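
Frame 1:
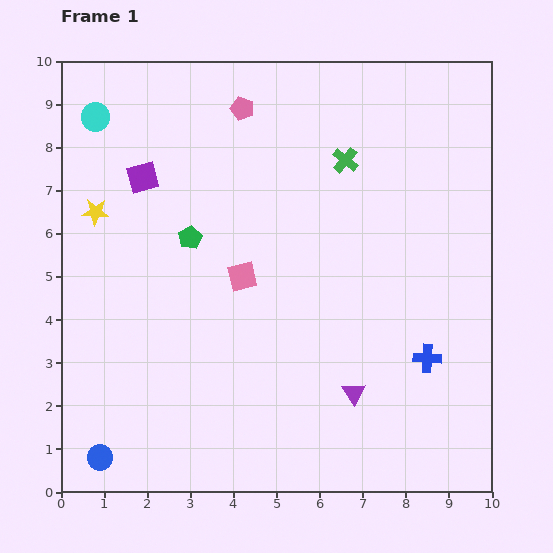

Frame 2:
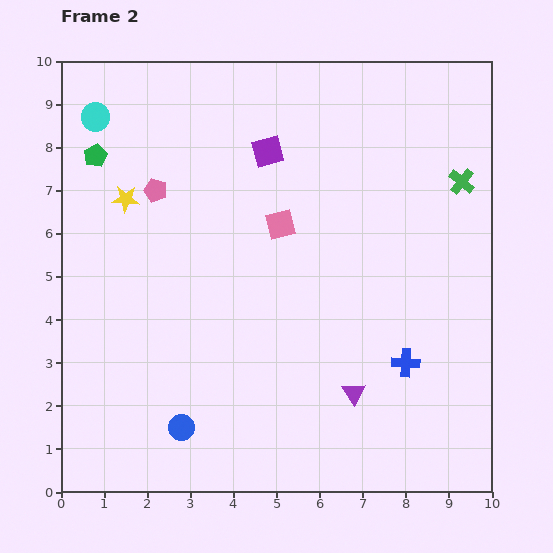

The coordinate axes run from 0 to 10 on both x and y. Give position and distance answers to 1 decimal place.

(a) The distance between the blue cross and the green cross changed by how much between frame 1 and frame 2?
-0.6

Distance in frame 1: 5.0. Distance in frame 2: 4.4.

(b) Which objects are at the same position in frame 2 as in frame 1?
the cyan circle, the purple triangle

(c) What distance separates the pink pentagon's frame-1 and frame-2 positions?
2.8

The pink pentagon moved from (4.2, 8.9) to (2.2, 7.0), a distance of √(2.0² + 1.9²) ≈ 2.8.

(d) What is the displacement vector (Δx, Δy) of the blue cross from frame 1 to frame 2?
(-0.5, -0.1)

The blue cross was at (8.5, 3.1) in frame 1 and (8.0, 3.0) in frame 2.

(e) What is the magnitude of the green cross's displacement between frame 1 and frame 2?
2.7

The green cross moved from (6.6, 7.7) to (9.3, 7.2), a distance of √(2.7² + 0.5²) ≈ 2.7.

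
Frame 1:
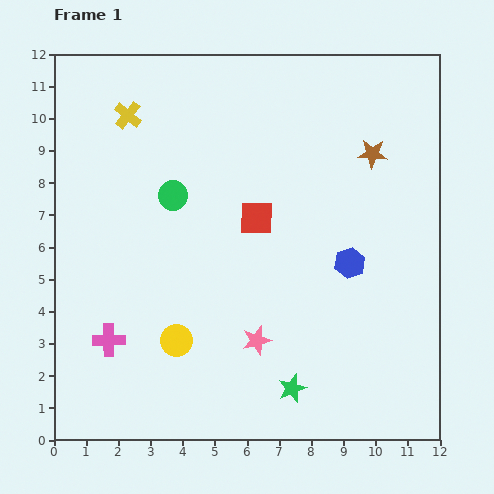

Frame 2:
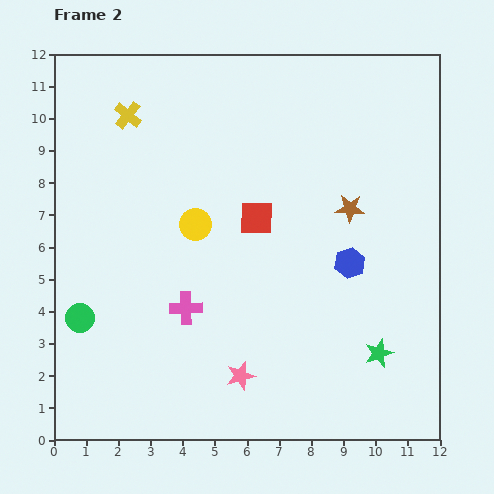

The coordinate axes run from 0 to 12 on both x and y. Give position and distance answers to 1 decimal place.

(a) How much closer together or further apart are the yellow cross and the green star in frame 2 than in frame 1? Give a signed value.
+0.9

Distance in frame 1: 9.9. Distance in frame 2: 10.8.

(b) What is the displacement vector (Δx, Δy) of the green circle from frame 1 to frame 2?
(-2.9, -3.8)

The green circle was at (3.7, 7.6) in frame 1 and (0.8, 3.8) in frame 2.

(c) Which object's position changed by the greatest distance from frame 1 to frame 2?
the green circle

(moved 4.8; next 3.6)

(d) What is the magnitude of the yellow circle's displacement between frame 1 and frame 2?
3.6

The yellow circle moved from (3.8, 3.1) to (4.4, 6.7), a distance of √(0.6² + 3.6²) ≈ 3.6.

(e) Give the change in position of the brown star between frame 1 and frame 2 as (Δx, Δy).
(-0.7, -1.7)

The brown star was at (9.9, 8.9) in frame 1 and (9.2, 7.2) in frame 2.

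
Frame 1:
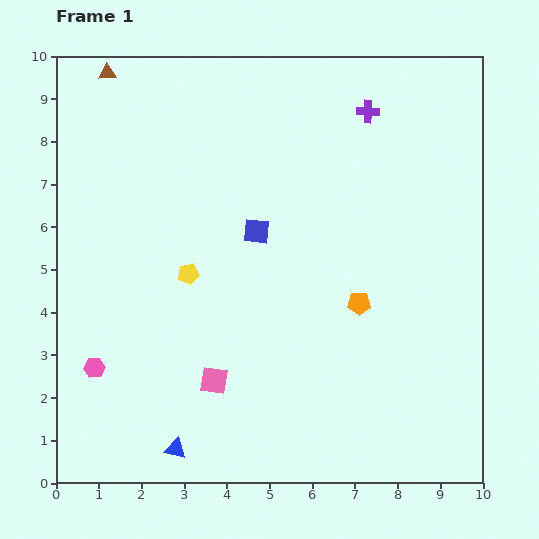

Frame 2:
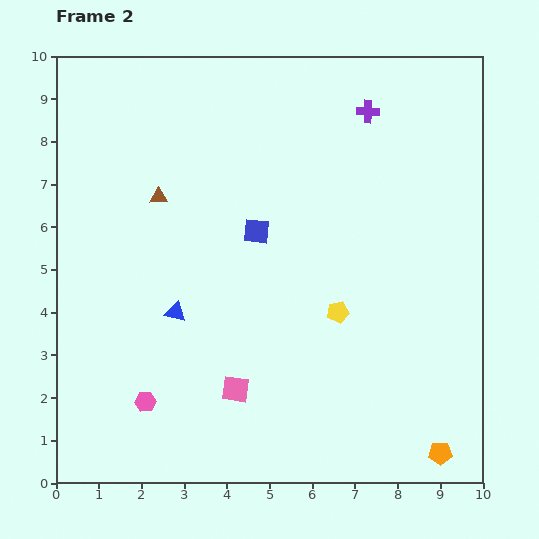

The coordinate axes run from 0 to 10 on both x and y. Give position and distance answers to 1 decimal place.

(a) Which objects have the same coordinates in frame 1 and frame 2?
the purple cross, the blue square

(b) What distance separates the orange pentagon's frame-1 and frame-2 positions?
4.0

The orange pentagon moved from (7.1, 4.2) to (9.0, 0.7), a distance of √(1.9² + 3.5²) ≈ 4.0.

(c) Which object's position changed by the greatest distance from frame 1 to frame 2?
the orange pentagon

(moved 4.0; next 3.6)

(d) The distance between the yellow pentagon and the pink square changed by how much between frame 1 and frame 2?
+0.4

Distance in frame 1: 2.6. Distance in frame 2: 3.0.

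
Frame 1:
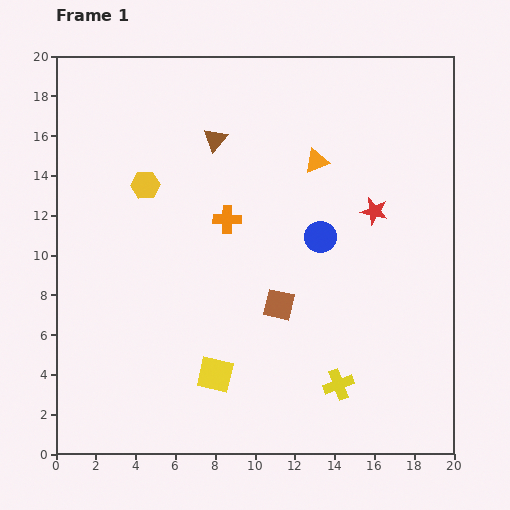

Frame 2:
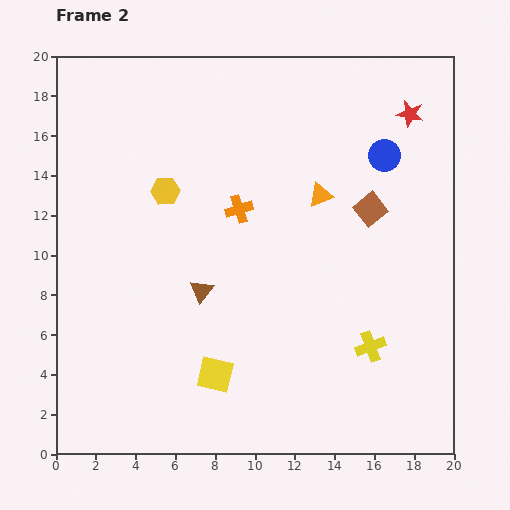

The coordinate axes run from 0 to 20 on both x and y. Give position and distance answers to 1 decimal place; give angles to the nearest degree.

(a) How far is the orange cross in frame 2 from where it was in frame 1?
0.8

The orange cross moved from (8.6, 11.8) to (9.2, 12.3), a distance of √(0.6² + 0.5²) ≈ 0.8.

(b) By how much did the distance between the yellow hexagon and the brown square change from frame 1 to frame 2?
+1.3

Distance in frame 1: 9.0. Distance in frame 2: 10.3.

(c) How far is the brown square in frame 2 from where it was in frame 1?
6.6

The brown square moved from (11.2, 7.5) to (15.8, 12.3), a distance of √(4.6² + 4.8²) ≈ 6.6.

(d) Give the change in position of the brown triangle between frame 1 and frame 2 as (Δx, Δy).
(-0.7, -7.6)

The brown triangle was at (8.0, 15.8) in frame 1 and (7.3, 8.2) in frame 2.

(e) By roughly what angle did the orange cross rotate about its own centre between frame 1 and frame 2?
18° counter-clockwise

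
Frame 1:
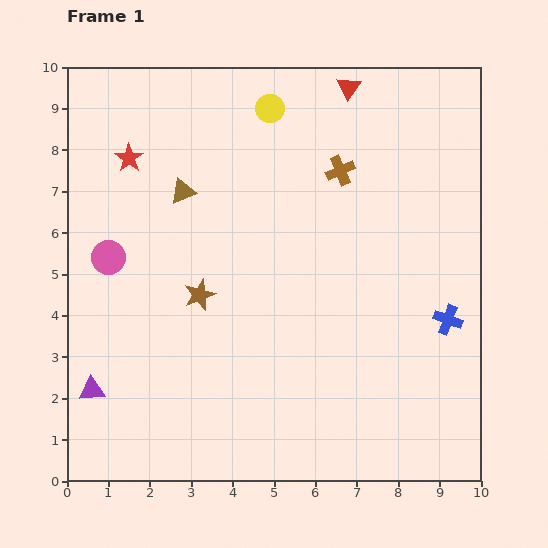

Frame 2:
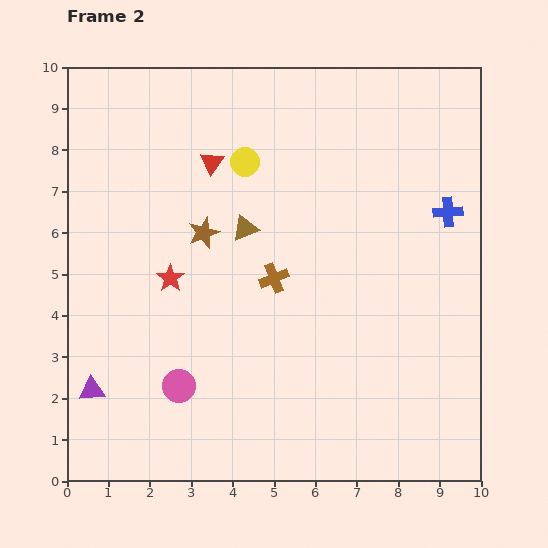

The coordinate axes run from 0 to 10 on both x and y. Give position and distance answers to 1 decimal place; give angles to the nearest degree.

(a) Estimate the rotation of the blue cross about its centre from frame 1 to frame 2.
24° counter-clockwise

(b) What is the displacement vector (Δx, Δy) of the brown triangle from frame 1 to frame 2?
(1.5, -0.9)

The brown triangle was at (2.8, 7.0) in frame 1 and (4.3, 6.1) in frame 2.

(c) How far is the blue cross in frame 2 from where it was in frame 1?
2.6

The blue cross moved from (9.2, 3.9) to (9.2, 6.5), a distance of √(0.0² + 2.6²) ≈ 2.6.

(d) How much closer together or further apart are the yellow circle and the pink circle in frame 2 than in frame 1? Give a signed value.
+0.3

Distance in frame 1: 5.3. Distance in frame 2: 5.6.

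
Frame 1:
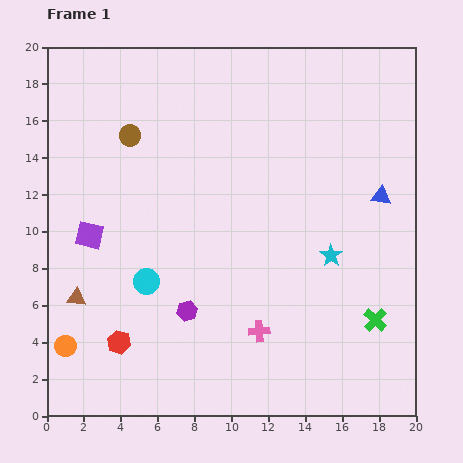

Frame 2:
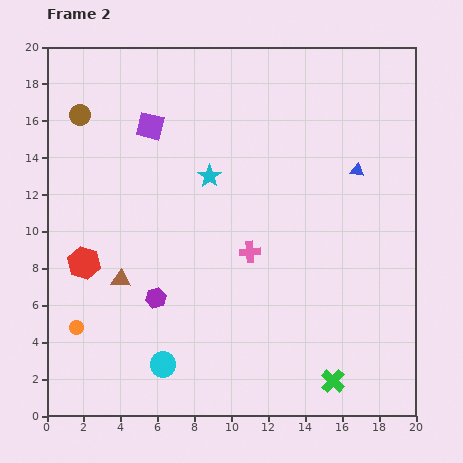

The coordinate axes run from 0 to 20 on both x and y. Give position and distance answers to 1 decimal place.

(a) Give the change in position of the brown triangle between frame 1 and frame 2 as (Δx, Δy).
(2.4, 1.0)

The brown triangle was at (1.6, 6.4) in frame 1 and (4.0, 7.4) in frame 2.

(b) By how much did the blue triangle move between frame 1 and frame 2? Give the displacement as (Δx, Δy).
(-1.3, 1.4)

The blue triangle was at (18.1, 11.9) in frame 1 and (16.8, 13.3) in frame 2.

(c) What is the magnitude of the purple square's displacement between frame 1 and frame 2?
6.8

The purple square moved from (2.3, 9.8) to (5.6, 15.7), a distance of √(3.3² + 5.9²) ≈ 6.8.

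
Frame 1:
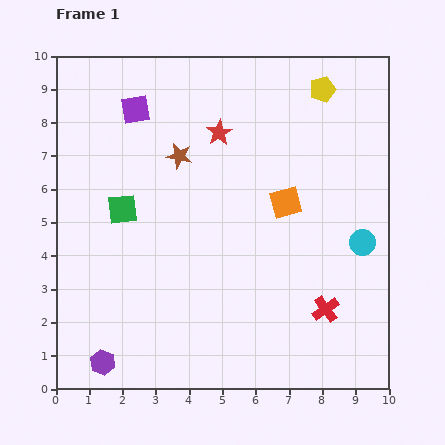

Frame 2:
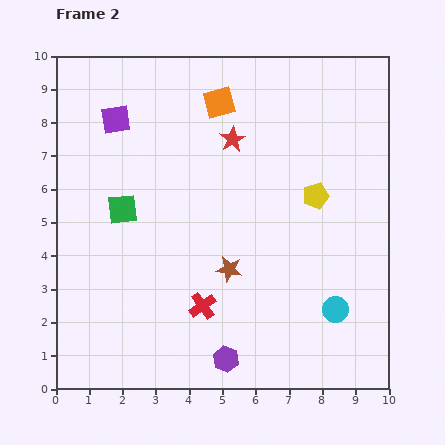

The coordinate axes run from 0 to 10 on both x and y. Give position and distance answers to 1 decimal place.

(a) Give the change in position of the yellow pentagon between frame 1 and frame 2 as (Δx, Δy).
(-0.2, -3.2)

The yellow pentagon was at (8.0, 9.0) in frame 1 and (7.8, 5.8) in frame 2.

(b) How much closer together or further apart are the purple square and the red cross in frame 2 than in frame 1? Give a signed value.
-2.1

Distance in frame 1: 8.3. Distance in frame 2: 6.2.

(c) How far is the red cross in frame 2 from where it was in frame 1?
3.7

The red cross moved from (8.1, 2.4) to (4.4, 2.5), a distance of √(3.7² + 0.1²) ≈ 3.7.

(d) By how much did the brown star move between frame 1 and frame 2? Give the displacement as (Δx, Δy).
(1.5, -3.4)

The brown star was at (3.7, 7.0) in frame 1 and (5.2, 3.6) in frame 2.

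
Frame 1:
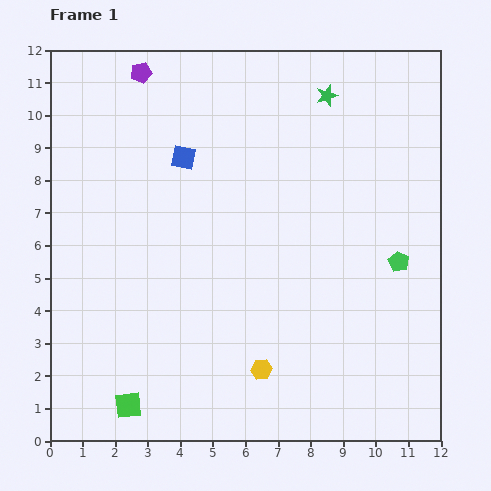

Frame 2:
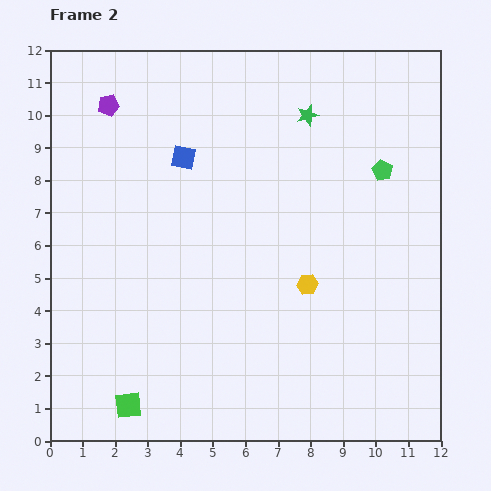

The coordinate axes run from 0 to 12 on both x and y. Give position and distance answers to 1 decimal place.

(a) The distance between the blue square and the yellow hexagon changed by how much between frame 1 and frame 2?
-1.5

Distance in frame 1: 6.9. Distance in frame 2: 5.4.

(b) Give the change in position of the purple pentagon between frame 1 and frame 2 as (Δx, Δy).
(-1.0, -1.0)

The purple pentagon was at (2.8, 11.3) in frame 1 and (1.8, 10.3) in frame 2.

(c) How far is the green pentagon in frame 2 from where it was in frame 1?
2.8

The green pentagon moved from (10.7, 5.5) to (10.2, 8.3), a distance of √(0.5² + 2.8²) ≈ 2.8.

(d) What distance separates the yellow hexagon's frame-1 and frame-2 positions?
3.0

The yellow hexagon moved from (6.5, 2.2) to (7.9, 4.8), a distance of √(1.4² + 2.6²) ≈ 3.0.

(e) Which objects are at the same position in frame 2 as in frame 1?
the blue square, the green square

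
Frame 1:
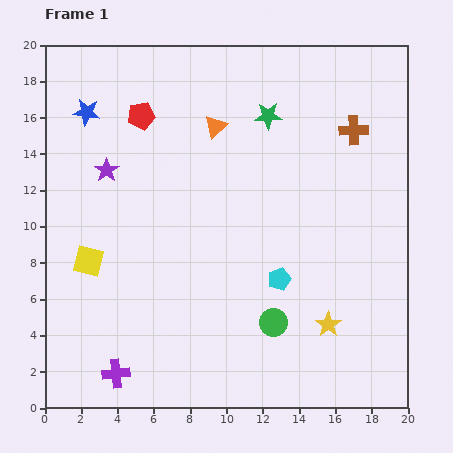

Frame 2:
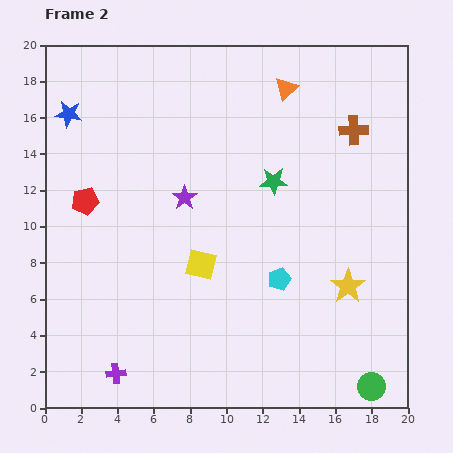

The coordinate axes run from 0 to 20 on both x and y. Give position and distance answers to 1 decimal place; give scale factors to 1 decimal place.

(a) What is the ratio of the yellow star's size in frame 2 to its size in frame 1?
1.4×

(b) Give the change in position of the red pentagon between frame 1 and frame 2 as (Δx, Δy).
(-3.1, -4.7)

The red pentagon was at (5.3, 16.1) in frame 1 and (2.2, 11.4) in frame 2.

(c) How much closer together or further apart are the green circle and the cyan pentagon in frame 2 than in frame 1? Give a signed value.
+5.4

Distance in frame 1: 2.4. Distance in frame 2: 7.8.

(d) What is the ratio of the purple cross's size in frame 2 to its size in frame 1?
0.7×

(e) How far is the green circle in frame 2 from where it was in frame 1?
6.4

The green circle moved from (12.6, 4.7) to (18.0, 1.2), a distance of √(5.4² + 3.5²) ≈ 6.4.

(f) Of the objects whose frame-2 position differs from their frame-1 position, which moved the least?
the blue star

(moved 1.0)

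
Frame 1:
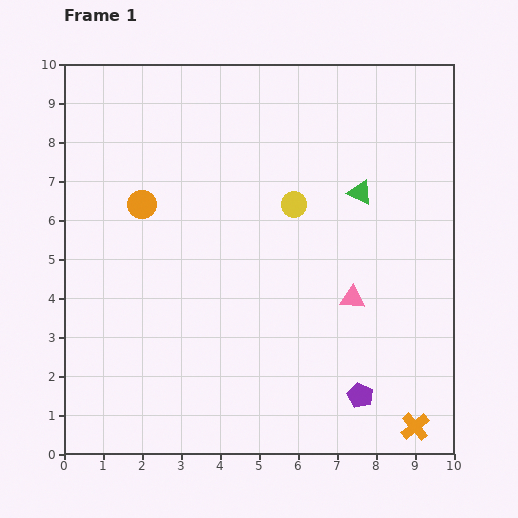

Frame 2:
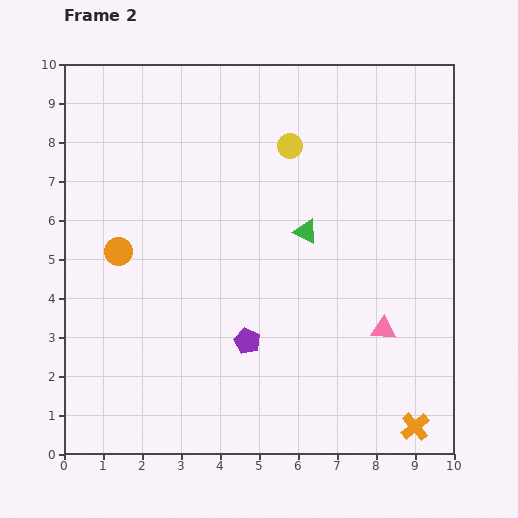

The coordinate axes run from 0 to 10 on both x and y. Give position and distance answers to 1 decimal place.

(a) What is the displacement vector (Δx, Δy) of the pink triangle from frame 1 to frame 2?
(0.8, -0.8)

The pink triangle was at (7.4, 4.0) in frame 1 and (8.2, 3.2) in frame 2.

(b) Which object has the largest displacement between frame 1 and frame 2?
the purple pentagon

(moved 3.2; next 1.7)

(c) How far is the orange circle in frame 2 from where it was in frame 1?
1.3

The orange circle moved from (2.0, 6.4) to (1.4, 5.2), a distance of √(0.6² + 1.2²) ≈ 1.3.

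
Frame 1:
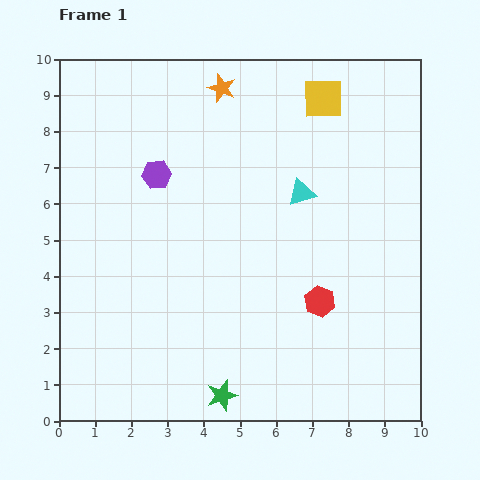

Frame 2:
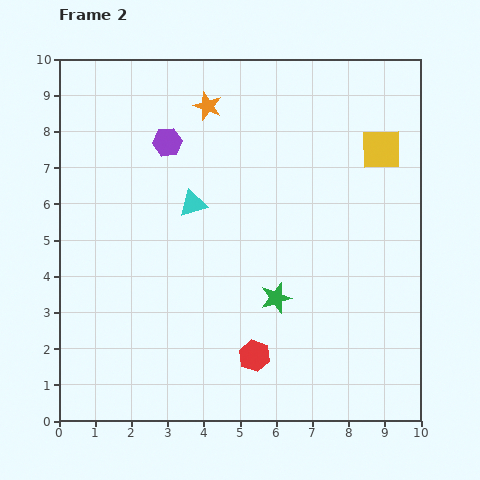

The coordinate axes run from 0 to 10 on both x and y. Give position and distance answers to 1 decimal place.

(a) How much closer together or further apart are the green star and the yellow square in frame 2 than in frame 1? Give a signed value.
-3.7

Distance in frame 1: 8.7. Distance in frame 2: 5.0.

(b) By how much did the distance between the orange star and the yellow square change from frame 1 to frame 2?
+2.1

Distance in frame 1: 2.8. Distance in frame 2: 4.9.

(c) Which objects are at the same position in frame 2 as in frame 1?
none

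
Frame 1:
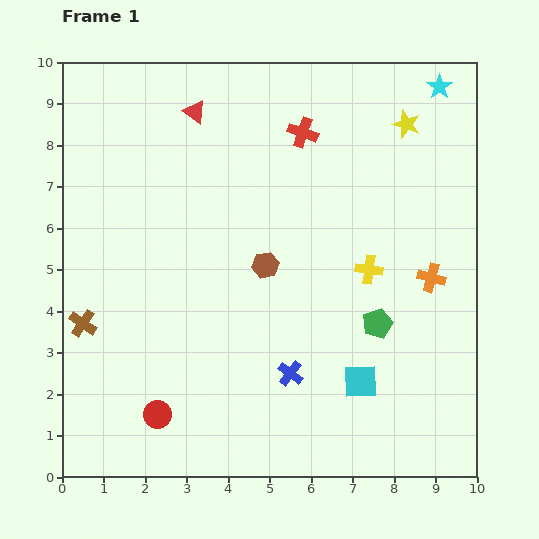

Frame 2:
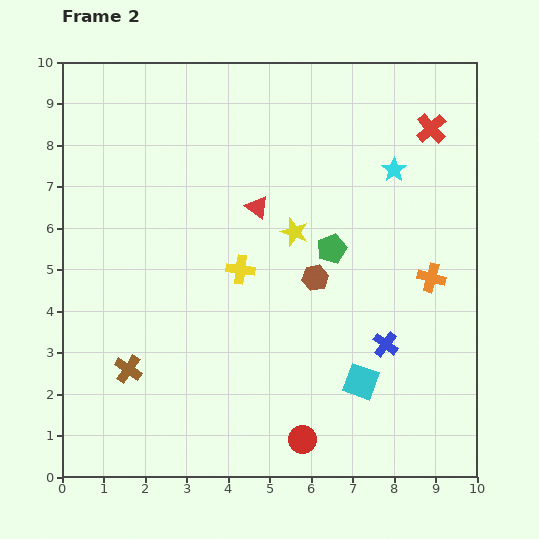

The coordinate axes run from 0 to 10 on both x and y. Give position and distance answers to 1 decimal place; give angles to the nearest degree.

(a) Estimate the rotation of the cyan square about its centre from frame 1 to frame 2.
22° clockwise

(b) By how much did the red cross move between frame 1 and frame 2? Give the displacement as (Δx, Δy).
(3.1, 0.1)

The red cross was at (5.8, 8.3) in frame 1 and (8.9, 8.4) in frame 2.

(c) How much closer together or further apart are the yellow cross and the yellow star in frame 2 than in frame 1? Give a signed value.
-2.0

Distance in frame 1: 3.6. Distance in frame 2: 1.6.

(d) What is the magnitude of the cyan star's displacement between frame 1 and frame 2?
2.3

The cyan star moved from (9.1, 9.4) to (8.0, 7.4), a distance of √(1.1² + 2.0²) ≈ 2.3.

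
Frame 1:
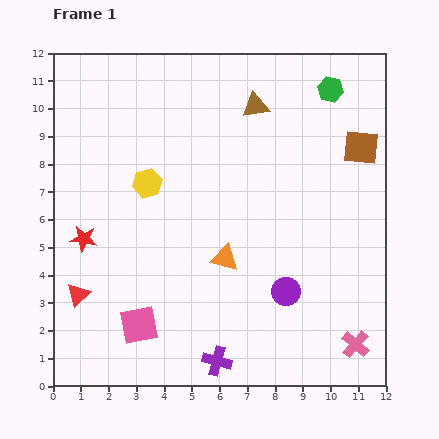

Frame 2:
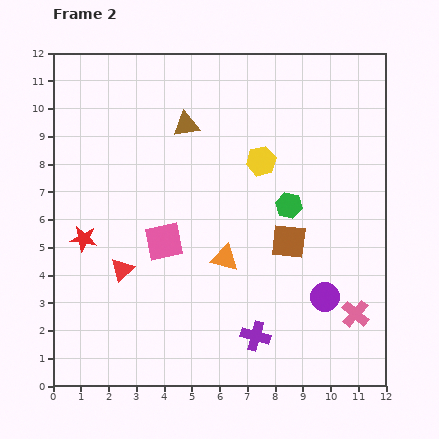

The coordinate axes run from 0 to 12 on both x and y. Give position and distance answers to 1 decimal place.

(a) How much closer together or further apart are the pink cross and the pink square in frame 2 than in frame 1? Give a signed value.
-0.4

Distance in frame 1: 7.8. Distance in frame 2: 7.4.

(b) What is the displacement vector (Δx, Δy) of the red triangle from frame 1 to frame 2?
(1.6, 0.9)

The red triangle was at (0.9, 3.3) in frame 1 and (2.5, 4.2) in frame 2.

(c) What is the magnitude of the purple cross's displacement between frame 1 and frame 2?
1.7

The purple cross moved from (5.9, 0.9) to (7.3, 1.8), a distance of √(1.4² + 0.9²) ≈ 1.7.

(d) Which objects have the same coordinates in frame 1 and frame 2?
the red star, the orange triangle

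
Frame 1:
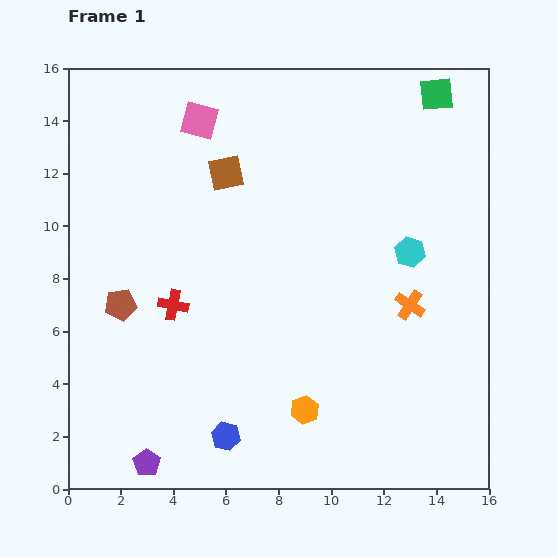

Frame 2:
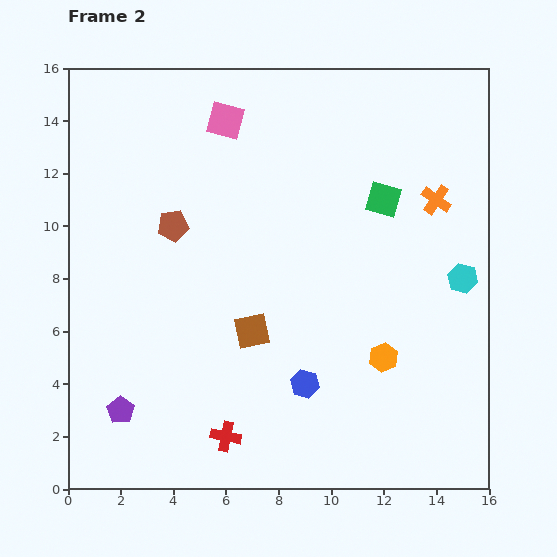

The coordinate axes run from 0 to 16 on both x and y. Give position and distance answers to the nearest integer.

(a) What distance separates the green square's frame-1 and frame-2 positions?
4

The green square moved from (14, 15) to (12, 11), a distance of √(2² + 4²) ≈ 4.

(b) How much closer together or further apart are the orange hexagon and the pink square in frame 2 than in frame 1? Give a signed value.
-1

Distance in frame 1: 12. Distance in frame 2: 11.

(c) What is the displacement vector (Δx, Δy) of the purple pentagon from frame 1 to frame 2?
(-1, 2)

The purple pentagon was at (3, 1) in frame 1 and (2, 3) in frame 2.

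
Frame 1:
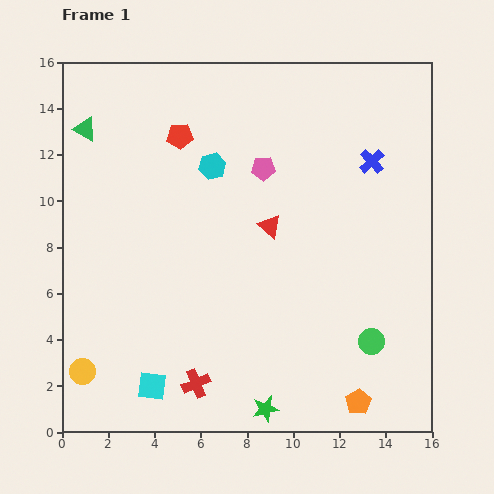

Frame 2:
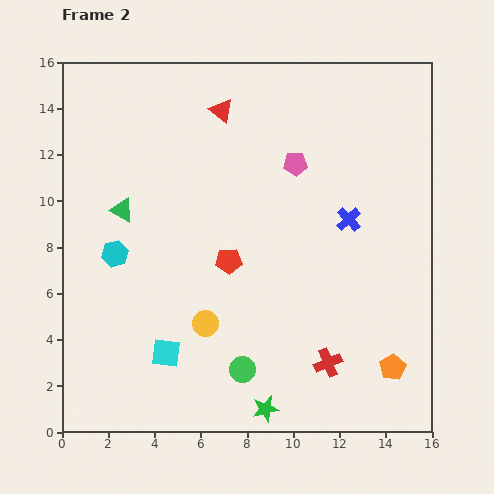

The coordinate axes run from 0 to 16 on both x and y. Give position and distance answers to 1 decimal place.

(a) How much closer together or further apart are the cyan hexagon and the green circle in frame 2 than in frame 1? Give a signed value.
-2.9

Distance in frame 1: 10.3. Distance in frame 2: 7.4.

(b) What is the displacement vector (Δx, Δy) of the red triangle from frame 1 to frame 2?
(-2.1, 5.0)

The red triangle was at (9.0, 8.9) in frame 1 and (6.9, 13.9) in frame 2.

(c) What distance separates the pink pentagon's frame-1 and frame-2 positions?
1.4

The pink pentagon moved from (8.7, 11.4) to (10.1, 11.6), a distance of √(1.4² + 0.2²) ≈ 1.4.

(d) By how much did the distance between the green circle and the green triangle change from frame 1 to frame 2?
-6.8

Distance in frame 1: 15.4. Distance in frame 2: 8.6.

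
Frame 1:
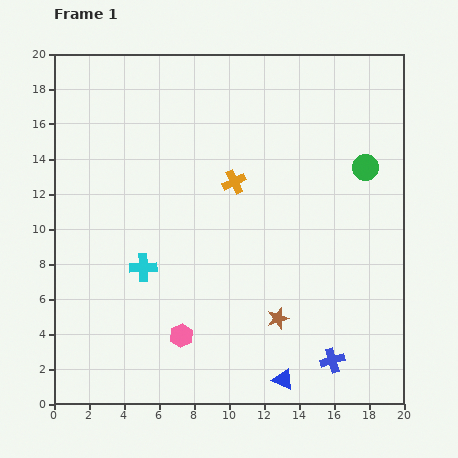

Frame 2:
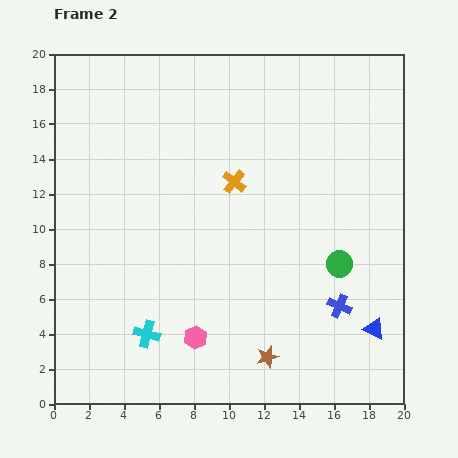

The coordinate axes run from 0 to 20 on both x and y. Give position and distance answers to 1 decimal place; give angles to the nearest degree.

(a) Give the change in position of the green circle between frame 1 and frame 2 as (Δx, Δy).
(-1.5, -5.5)

The green circle was at (17.8, 13.5) in frame 1 and (16.3, 8.0) in frame 2.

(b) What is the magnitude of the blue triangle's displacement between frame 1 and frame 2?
6.0

The blue triangle moved from (13.1, 1.4) to (18.3, 4.3), a distance of √(5.2² + 2.9²) ≈ 6.0.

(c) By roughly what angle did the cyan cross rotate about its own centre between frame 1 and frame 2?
16° clockwise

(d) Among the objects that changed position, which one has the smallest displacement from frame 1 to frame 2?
the pink hexagon

(moved 0.8)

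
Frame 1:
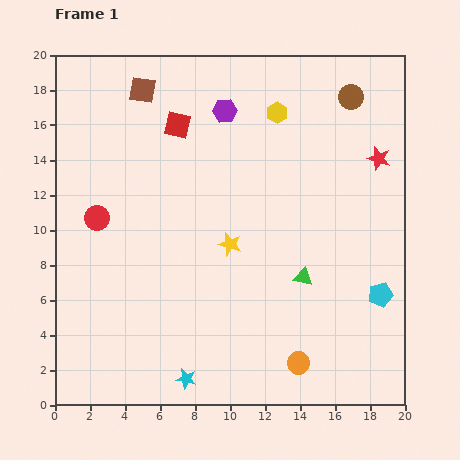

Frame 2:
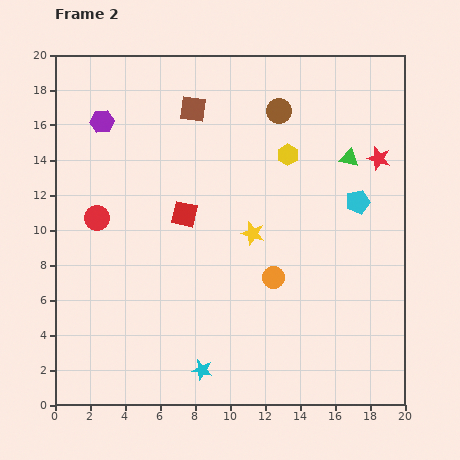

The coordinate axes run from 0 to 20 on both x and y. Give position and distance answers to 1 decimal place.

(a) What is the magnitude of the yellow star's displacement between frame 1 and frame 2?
1.4

The yellow star moved from (10.0, 9.2) to (11.3, 9.8), a distance of √(1.3² + 0.6²) ≈ 1.4.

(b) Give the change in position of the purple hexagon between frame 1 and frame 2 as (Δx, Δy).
(-7.0, -0.6)

The purple hexagon was at (9.7, 16.8) in frame 1 and (2.7, 16.2) in frame 2.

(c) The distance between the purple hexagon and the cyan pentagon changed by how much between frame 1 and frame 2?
+1.5

Distance in frame 1: 13.8. Distance in frame 2: 15.3.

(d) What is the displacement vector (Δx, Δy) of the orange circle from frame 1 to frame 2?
(-1.4, 4.9)

The orange circle was at (13.9, 2.4) in frame 1 and (12.5, 7.3) in frame 2.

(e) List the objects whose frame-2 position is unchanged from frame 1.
the red circle, the red star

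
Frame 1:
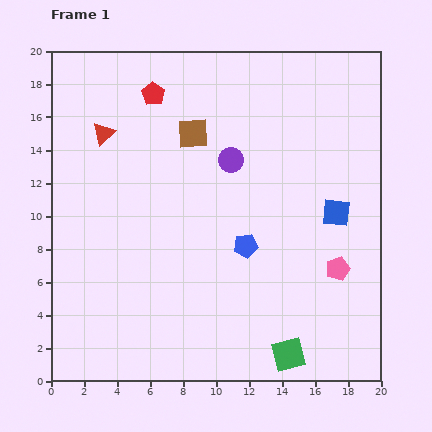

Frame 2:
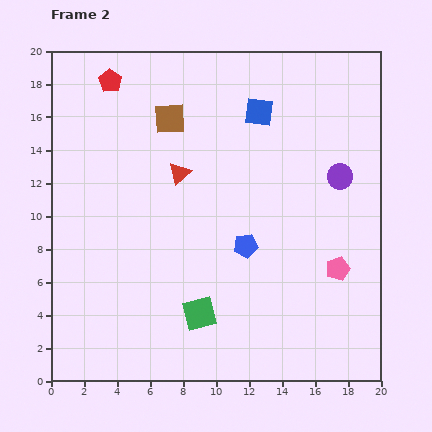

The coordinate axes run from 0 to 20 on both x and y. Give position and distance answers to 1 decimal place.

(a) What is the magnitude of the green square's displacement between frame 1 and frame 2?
6.0

The green square moved from (14.4, 1.6) to (9.0, 4.1), a distance of √(5.4² + 2.5²) ≈ 6.0.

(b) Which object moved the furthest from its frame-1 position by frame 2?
the blue square

(moved 7.7; next 6.7)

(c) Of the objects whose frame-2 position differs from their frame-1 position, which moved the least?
the brown square

(moved 1.7)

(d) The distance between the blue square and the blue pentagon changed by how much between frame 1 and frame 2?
+2.2

Distance in frame 1: 5.9. Distance in frame 2: 8.1.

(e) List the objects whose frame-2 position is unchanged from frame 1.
the blue pentagon, the pink pentagon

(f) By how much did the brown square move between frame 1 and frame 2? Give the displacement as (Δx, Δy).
(-1.4, 0.9)

The brown square was at (8.6, 15.0) in frame 1 and (7.2, 15.9) in frame 2.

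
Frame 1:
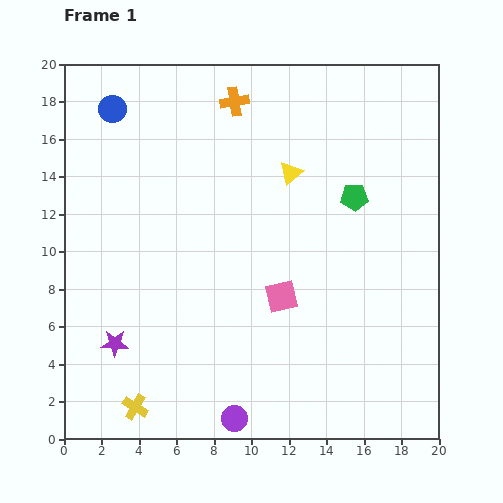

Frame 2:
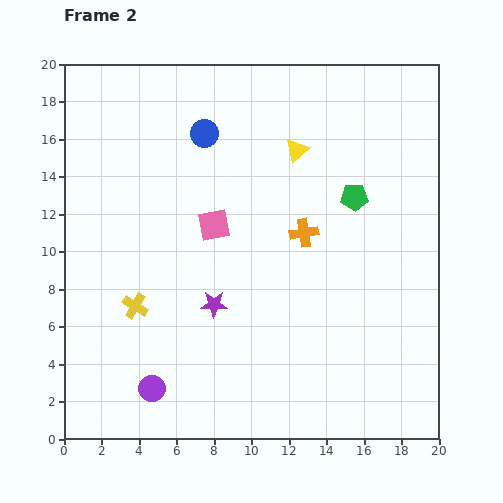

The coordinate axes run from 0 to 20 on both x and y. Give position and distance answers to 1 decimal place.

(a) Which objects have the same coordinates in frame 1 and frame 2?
the green pentagon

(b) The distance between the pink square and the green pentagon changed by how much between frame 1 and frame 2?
+1.0

Distance in frame 1: 6.6. Distance in frame 2: 7.6.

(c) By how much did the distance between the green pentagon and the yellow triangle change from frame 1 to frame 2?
+0.4

Distance in frame 1: 3.6. Distance in frame 2: 4.0.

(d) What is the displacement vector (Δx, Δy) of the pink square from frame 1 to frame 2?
(-3.6, 3.8)

The pink square was at (11.6, 7.6) in frame 1 and (8.0, 11.4) in frame 2.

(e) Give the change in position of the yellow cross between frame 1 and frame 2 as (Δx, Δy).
(0.0, 5.4)

The yellow cross was at (3.8, 1.7) in frame 1 and (3.8, 7.1) in frame 2.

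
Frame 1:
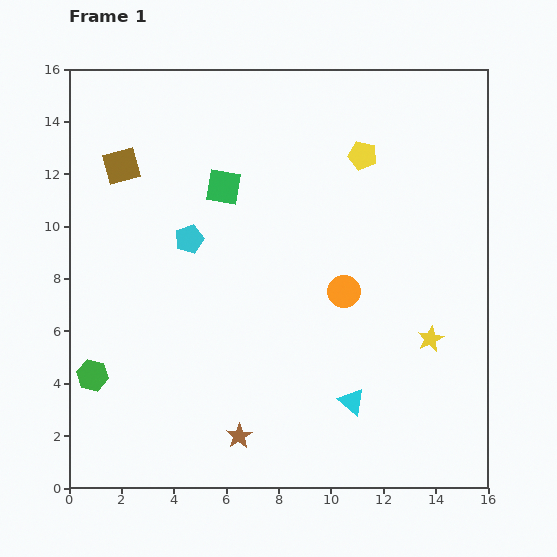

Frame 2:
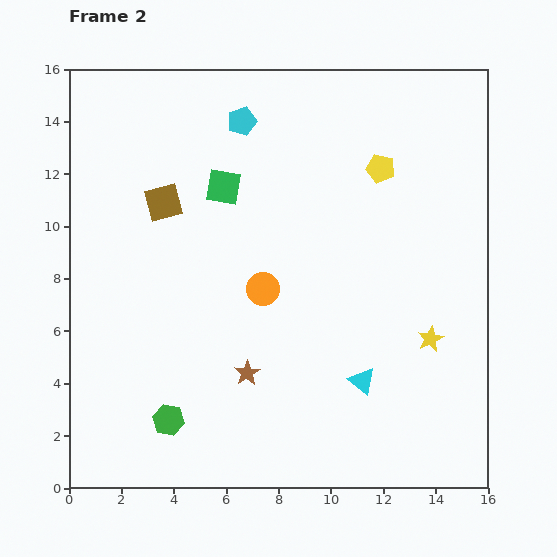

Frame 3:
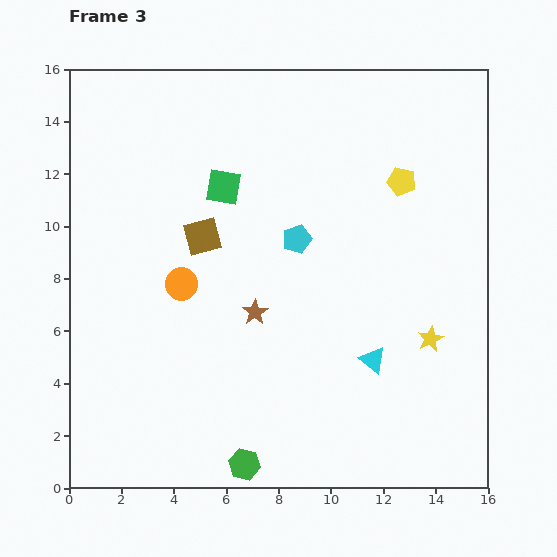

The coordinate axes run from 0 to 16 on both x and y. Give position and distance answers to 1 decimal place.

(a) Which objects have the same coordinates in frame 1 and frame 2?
the green square, the yellow star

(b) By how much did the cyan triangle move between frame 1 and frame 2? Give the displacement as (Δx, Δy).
(0.4, 0.8)

The cyan triangle was at (10.8, 3.3) in frame 1 and (11.2, 4.1) in frame 2.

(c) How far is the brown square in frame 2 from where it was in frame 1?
2.1

The brown square moved from (2.0, 12.3) to (3.6, 10.9), a distance of √(1.6² + 1.4²) ≈ 2.1.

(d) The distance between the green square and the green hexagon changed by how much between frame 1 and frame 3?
+1.8

Distance in frame 1: 8.8. Distance in frame 3: 10.6.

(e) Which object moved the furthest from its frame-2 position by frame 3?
the cyan pentagon

(moved 5.0; next 3.4)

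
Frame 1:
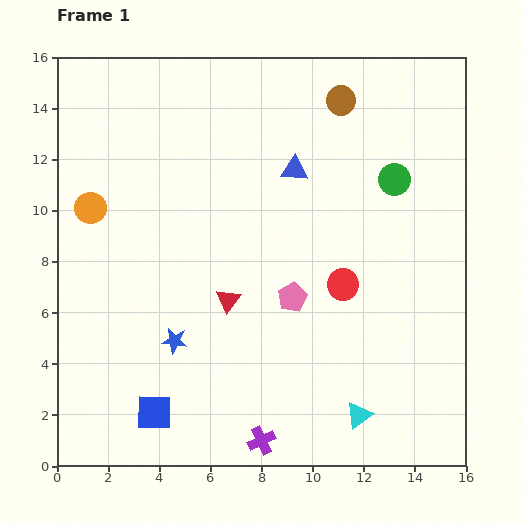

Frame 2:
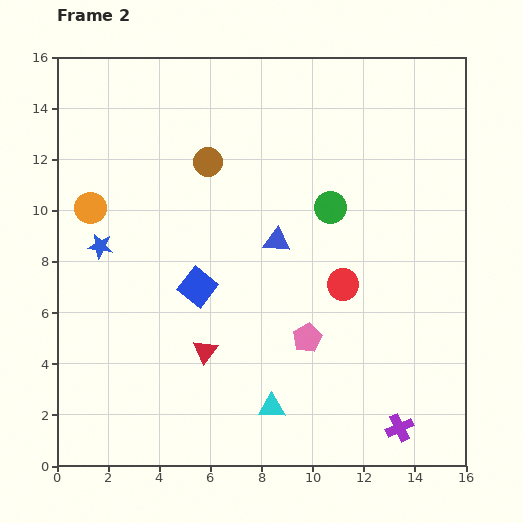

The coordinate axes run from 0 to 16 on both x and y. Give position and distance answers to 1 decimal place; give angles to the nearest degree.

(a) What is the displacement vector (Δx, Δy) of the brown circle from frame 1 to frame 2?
(-5.2, -2.4)

The brown circle was at (11.1, 14.3) in frame 1 and (5.9, 11.9) in frame 2.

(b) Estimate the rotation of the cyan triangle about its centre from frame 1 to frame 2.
38° clockwise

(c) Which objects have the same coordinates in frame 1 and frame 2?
the red circle, the orange circle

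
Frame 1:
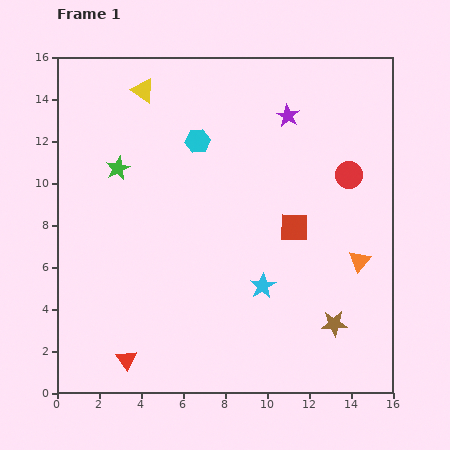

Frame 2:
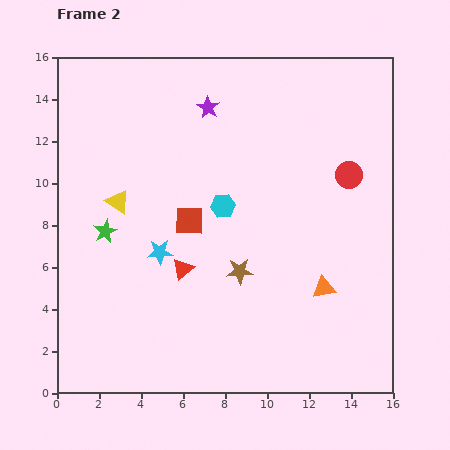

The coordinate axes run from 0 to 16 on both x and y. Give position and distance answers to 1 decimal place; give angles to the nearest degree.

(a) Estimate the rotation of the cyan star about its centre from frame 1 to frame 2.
28° clockwise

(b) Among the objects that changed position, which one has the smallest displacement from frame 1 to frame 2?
the orange triangle

(moved 2.1)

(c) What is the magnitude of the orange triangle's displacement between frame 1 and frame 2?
2.1

The orange triangle moved from (14.4, 6.3) to (12.7, 5.0), a distance of √(1.7² + 1.3²) ≈ 2.1.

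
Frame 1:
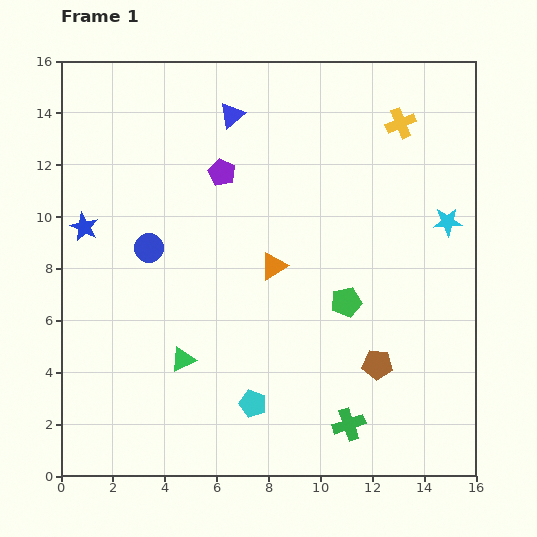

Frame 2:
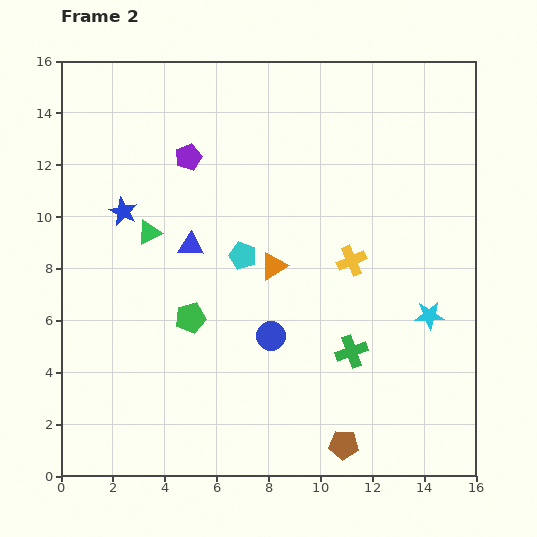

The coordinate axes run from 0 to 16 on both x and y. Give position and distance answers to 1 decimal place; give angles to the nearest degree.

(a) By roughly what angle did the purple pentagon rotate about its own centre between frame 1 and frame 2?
25° clockwise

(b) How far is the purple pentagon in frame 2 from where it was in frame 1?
1.4

The purple pentagon moved from (6.2, 11.7) to (4.9, 12.3), a distance of √(1.3² + 0.6²) ≈ 1.4.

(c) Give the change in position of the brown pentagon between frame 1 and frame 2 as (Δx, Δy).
(-1.3, -3.1)

The brown pentagon was at (12.2, 4.3) in frame 1 and (10.9, 1.2) in frame 2.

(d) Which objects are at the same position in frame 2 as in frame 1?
the orange triangle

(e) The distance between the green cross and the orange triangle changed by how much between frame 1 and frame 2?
-2.3

Distance in frame 1: 6.8. Distance in frame 2: 4.5.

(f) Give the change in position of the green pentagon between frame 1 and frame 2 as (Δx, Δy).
(-6.0, -0.6)

The green pentagon was at (11.0, 6.7) in frame 1 and (5.0, 6.1) in frame 2.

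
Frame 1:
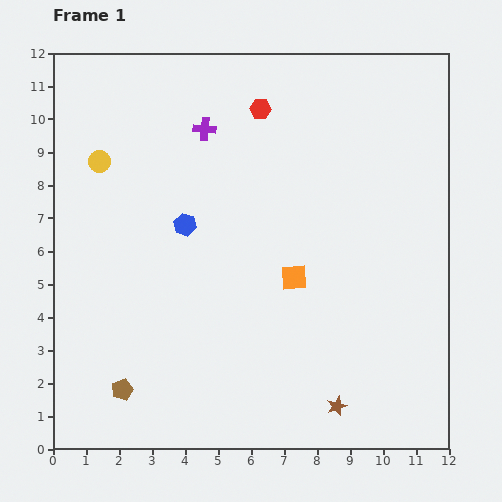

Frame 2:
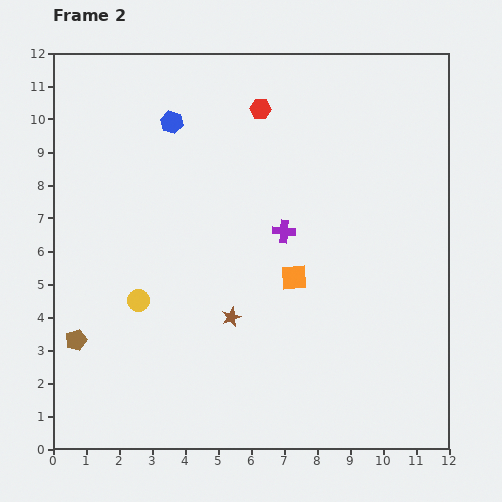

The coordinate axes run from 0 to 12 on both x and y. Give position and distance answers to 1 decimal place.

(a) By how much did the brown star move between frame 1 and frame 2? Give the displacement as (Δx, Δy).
(-3.2, 2.7)

The brown star was at (8.6, 1.3) in frame 1 and (5.4, 4.0) in frame 2.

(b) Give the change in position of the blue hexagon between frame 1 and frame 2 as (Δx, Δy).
(-0.4, 3.1)

The blue hexagon was at (4.0, 6.8) in frame 1 and (3.6, 9.9) in frame 2.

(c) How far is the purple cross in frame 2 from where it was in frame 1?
3.9

The purple cross moved from (4.6, 9.7) to (7.0, 6.6), a distance of √(2.4² + 3.1²) ≈ 3.9.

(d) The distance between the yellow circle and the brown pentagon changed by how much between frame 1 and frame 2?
-4.7

Distance in frame 1: 6.9. Distance in frame 2: 2.2.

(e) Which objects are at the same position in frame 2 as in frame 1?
the orange square, the red hexagon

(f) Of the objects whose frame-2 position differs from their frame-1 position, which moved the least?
the brown pentagon

(moved 2.1)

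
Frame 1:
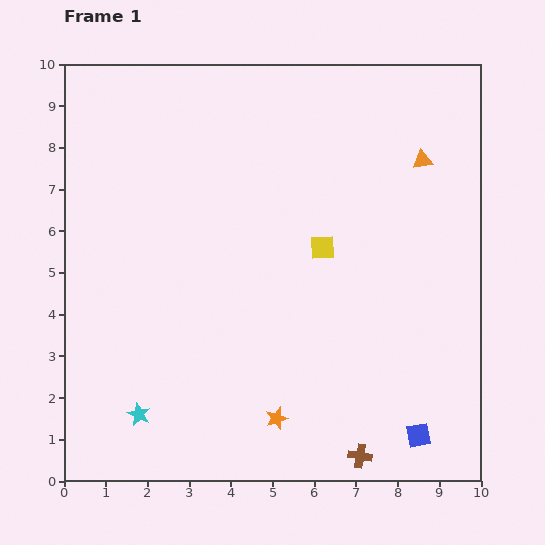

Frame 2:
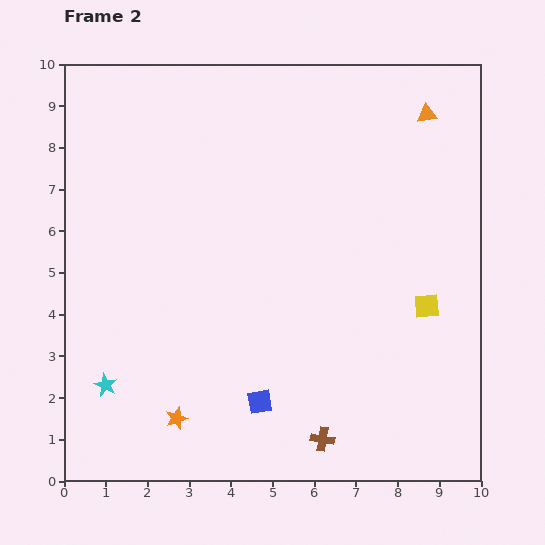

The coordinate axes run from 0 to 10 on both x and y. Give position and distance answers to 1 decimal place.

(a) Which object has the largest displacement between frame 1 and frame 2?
the blue square

(moved 3.9; next 2.9)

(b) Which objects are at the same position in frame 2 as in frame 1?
none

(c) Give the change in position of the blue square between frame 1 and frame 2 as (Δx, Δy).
(-3.8, 0.8)

The blue square was at (8.5, 1.1) in frame 1 and (4.7, 1.9) in frame 2.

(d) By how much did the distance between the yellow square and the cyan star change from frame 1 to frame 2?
+2.0

Distance in frame 1: 5.9. Distance in frame 2: 7.9.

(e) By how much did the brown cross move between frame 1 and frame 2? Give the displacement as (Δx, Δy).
(-0.9, 0.4)

The brown cross was at (7.1, 0.6) in frame 1 and (6.2, 1.0) in frame 2.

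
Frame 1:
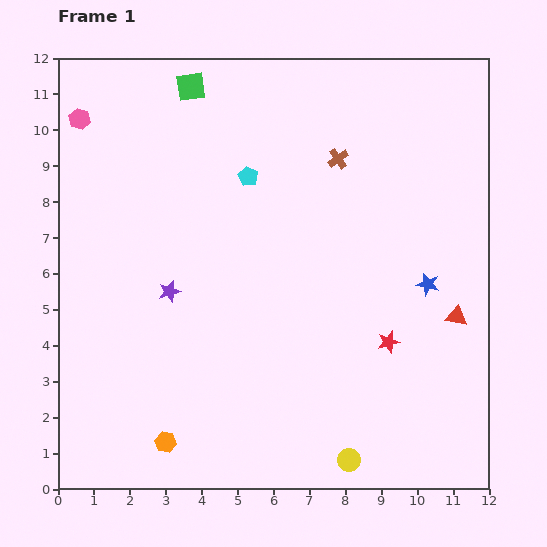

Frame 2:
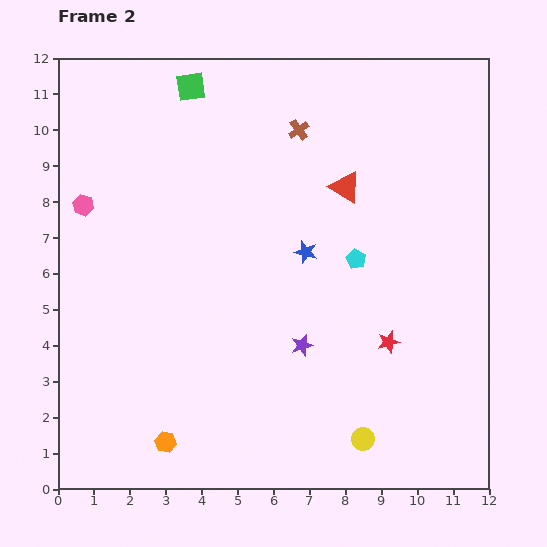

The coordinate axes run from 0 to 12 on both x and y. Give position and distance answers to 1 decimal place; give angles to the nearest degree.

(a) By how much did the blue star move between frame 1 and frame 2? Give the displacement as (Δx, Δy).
(-3.4, 0.9)

The blue star was at (10.3, 5.7) in frame 1 and (6.9, 6.6) in frame 2.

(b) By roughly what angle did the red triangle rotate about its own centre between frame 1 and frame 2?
22° clockwise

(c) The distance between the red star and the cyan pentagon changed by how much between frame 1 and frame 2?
-3.5

Distance in frame 1: 6.0. Distance in frame 2: 2.5.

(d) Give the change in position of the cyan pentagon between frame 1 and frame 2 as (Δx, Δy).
(3.0, -2.3)

The cyan pentagon was at (5.3, 8.7) in frame 1 and (8.3, 6.4) in frame 2.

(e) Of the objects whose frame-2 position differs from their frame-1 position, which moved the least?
the yellow circle

(moved 0.7)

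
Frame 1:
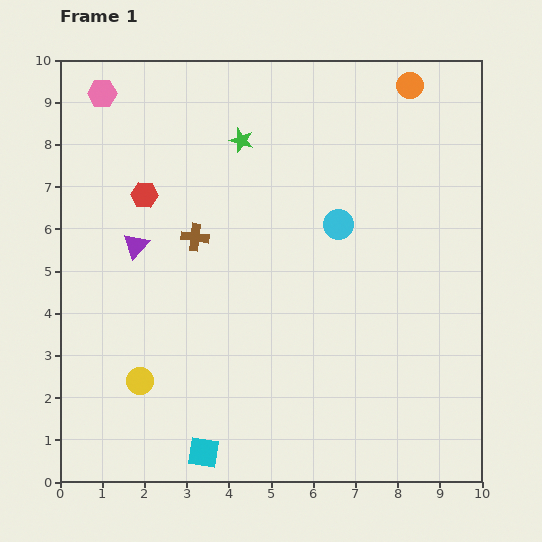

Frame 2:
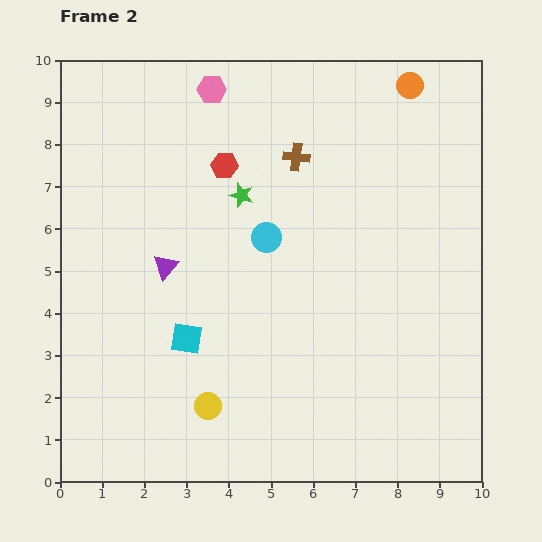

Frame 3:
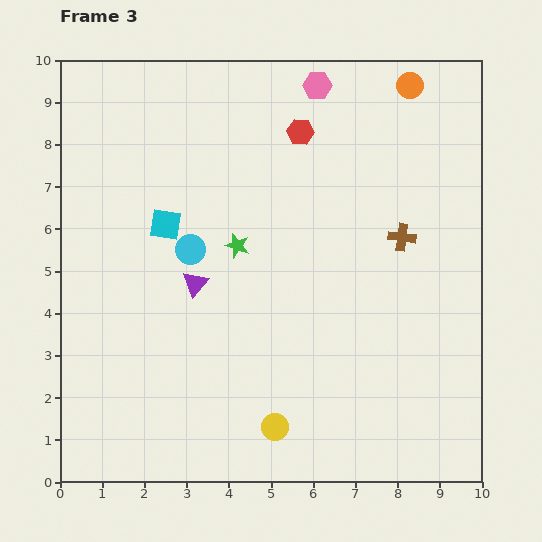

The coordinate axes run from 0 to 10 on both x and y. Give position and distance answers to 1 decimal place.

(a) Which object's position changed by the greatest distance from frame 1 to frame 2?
the brown cross

(moved 3.1; next 2.7)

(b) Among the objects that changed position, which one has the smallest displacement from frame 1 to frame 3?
the purple triangle

(moved 1.7)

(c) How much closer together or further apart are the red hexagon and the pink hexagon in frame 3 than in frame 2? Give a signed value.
-0.6

Distance in frame 2: 1.8. Distance in frame 3: 1.2.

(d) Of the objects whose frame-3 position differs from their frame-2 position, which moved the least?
the purple triangle

(moved 0.8)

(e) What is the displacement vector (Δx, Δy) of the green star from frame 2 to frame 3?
(-0.1, -1.2)

The green star was at (4.3, 6.8) in frame 2 and (4.2, 5.6) in frame 3.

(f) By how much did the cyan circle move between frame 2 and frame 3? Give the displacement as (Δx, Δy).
(-1.8, -0.3)

The cyan circle was at (4.9, 5.8) in frame 2 and (3.1, 5.5) in frame 3.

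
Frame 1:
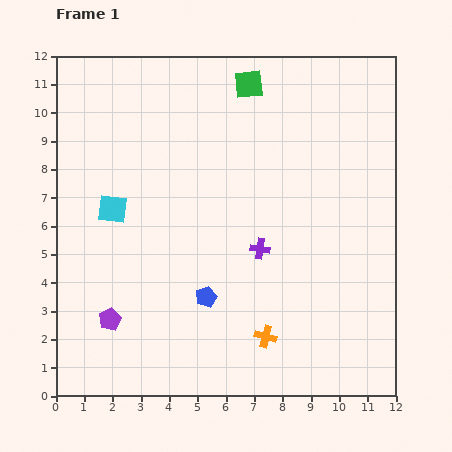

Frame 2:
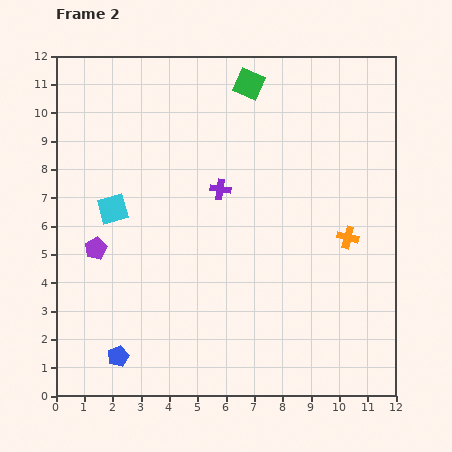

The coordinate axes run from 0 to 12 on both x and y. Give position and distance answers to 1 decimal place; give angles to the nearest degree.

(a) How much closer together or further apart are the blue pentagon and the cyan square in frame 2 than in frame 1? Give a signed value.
+0.7

Distance in frame 1: 4.5. Distance in frame 2: 5.2.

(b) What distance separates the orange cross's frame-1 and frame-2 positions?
4.5

The orange cross moved from (7.4, 2.1) to (10.3, 5.6), a distance of √(2.9² + 3.5²) ≈ 4.5.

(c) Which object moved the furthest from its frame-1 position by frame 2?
the orange cross

(moved 4.5; next 3.7)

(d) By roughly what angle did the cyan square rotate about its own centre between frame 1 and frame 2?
23° counter-clockwise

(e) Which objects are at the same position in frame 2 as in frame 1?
the cyan square, the green square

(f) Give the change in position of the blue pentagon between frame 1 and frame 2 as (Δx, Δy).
(-3.1, -2.1)

The blue pentagon was at (5.3, 3.5) in frame 1 and (2.2, 1.4) in frame 2.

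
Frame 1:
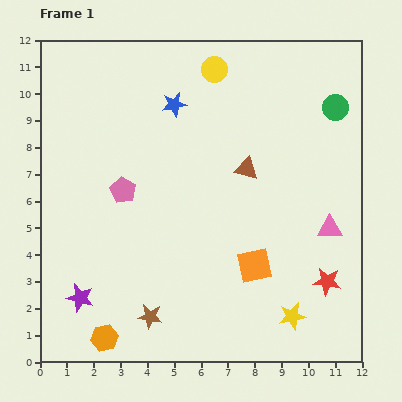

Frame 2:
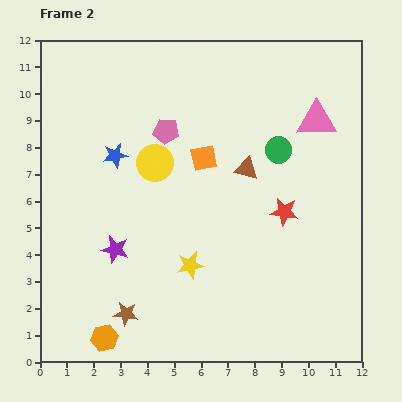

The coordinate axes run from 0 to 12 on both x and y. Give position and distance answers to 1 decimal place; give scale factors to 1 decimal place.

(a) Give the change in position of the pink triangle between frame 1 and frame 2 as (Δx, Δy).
(-0.5, 4.0)

The pink triangle was at (10.8, 5.0) in frame 1 and (10.3, 9.0) in frame 2.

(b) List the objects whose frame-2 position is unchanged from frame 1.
the brown triangle, the orange hexagon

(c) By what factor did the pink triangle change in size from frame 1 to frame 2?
1.6×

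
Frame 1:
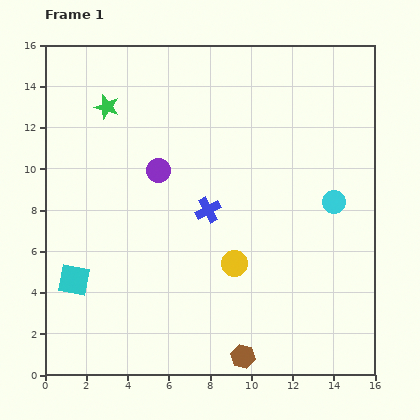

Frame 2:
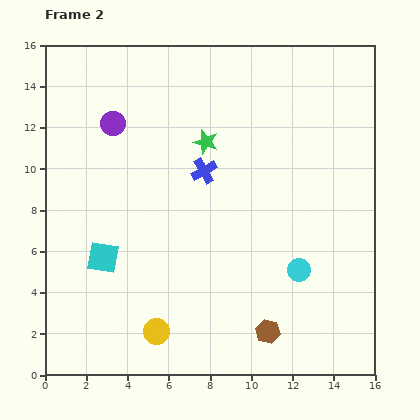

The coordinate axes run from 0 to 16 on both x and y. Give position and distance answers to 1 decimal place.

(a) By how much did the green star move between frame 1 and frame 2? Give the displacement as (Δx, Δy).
(4.8, -1.7)

The green star was at (3.0, 13.0) in frame 1 and (7.8, 11.3) in frame 2.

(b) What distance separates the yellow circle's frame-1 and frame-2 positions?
5.0

The yellow circle moved from (9.2, 5.4) to (5.4, 2.1), a distance of √(3.8² + 3.3²) ≈ 5.0.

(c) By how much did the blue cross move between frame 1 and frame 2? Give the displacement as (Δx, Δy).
(-0.2, 1.9)

The blue cross was at (7.9, 8.0) in frame 1 and (7.7, 9.9) in frame 2.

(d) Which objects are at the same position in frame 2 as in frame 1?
none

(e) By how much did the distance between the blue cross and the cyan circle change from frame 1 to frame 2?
+0.5

Distance in frame 1: 6.1. Distance in frame 2: 6.6.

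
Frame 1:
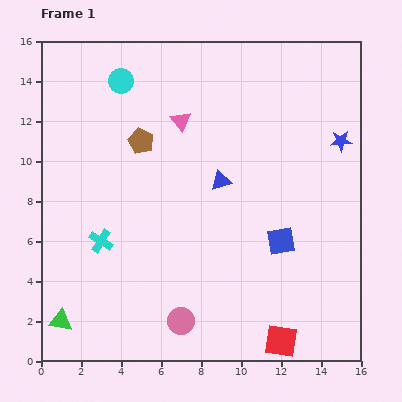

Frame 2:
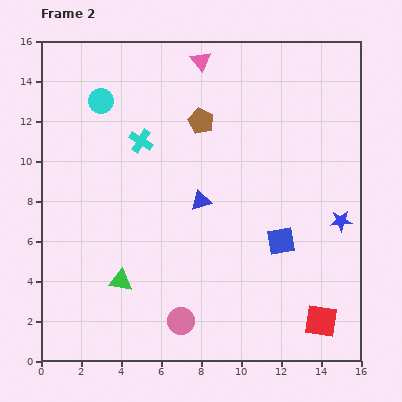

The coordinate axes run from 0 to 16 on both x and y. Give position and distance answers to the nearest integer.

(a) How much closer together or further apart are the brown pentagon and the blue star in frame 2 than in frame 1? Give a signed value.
-1

Distance in frame 1: 10. Distance in frame 2: 9.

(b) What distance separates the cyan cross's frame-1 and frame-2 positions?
5

The cyan cross moved from (3, 6) to (5, 11), a distance of √(2² + 5²) ≈ 5.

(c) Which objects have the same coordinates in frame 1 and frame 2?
the blue square, the pink circle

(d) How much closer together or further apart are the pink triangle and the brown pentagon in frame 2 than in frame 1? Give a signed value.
+1

Distance in frame 1: 2. Distance in frame 2: 3.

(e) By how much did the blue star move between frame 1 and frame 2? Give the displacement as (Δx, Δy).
(0, -4)

The blue star was at (15, 11) in frame 1 and (15, 7) in frame 2.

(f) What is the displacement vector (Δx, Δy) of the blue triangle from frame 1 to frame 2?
(-1, -1)

The blue triangle was at (9, 9) in frame 1 and (8, 8) in frame 2.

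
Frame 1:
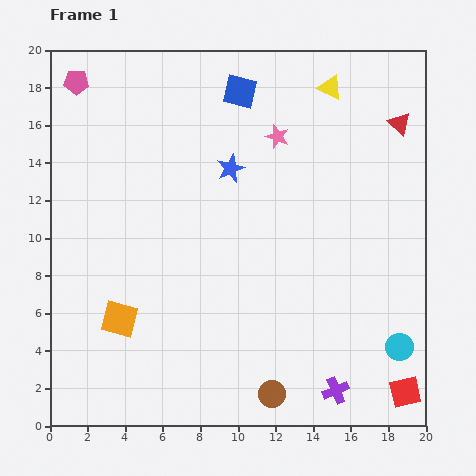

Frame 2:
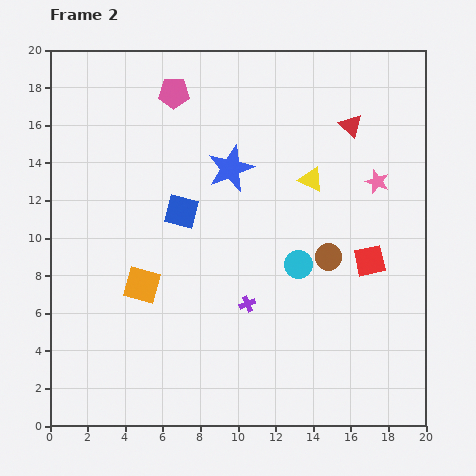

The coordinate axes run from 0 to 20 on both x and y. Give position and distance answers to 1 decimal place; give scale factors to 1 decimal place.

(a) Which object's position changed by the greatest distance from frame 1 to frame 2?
the brown circle

(moved 7.9; next 7.3)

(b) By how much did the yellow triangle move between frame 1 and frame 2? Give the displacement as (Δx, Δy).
(-1.0, -4.9)

The yellow triangle was at (14.9, 18.0) in frame 1 and (13.9, 13.1) in frame 2.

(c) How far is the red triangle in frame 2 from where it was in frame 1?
2.6

The red triangle moved from (18.6, 16.1) to (16.0, 16.0), a distance of √(2.6² + 0.1²) ≈ 2.6.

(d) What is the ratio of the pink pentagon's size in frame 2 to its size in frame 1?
1.3×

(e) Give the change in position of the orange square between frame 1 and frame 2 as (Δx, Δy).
(1.2, 1.8)

The orange square was at (3.7, 5.7) in frame 1 and (4.9, 7.5) in frame 2.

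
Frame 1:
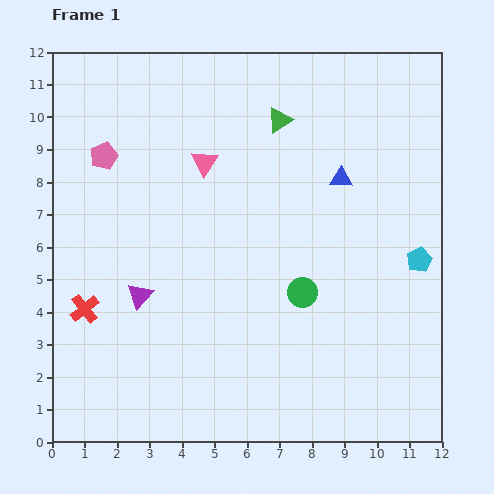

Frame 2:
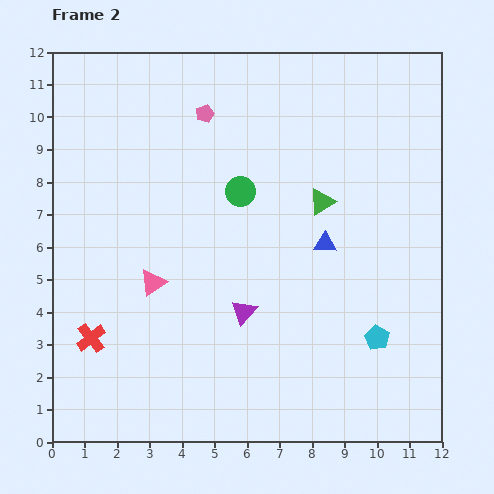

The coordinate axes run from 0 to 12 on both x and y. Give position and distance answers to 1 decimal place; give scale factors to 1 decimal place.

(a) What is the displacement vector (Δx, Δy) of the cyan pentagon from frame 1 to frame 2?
(-1.3, -2.4)

The cyan pentagon was at (11.3, 5.6) in frame 1 and (10.0, 3.2) in frame 2.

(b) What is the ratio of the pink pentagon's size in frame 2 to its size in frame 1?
0.6×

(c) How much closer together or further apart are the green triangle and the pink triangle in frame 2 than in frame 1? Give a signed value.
+3.2

Distance in frame 1: 2.6. Distance in frame 2: 5.8.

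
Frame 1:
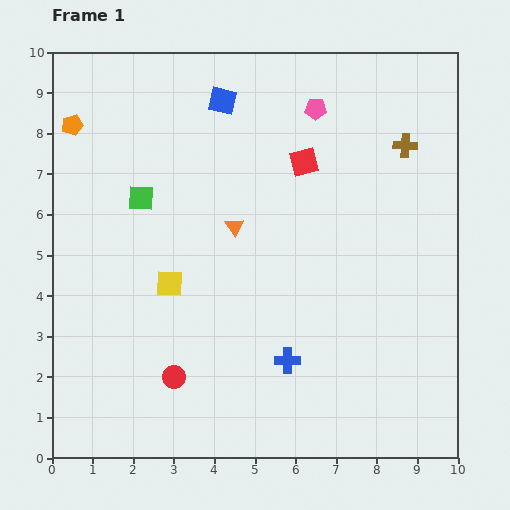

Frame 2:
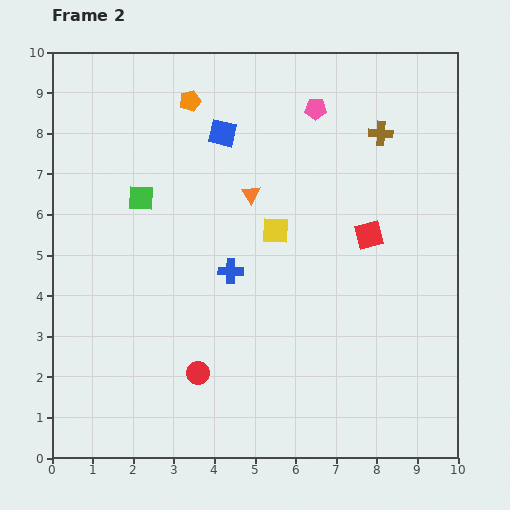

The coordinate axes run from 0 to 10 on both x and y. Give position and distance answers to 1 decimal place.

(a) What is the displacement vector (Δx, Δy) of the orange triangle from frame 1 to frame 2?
(0.4, 0.8)

The orange triangle was at (4.5, 5.7) in frame 1 and (4.9, 6.5) in frame 2.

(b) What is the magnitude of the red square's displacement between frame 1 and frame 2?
2.4

The red square moved from (6.2, 7.3) to (7.8, 5.5), a distance of √(1.6² + 1.8²) ≈ 2.4.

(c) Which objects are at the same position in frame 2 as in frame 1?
the green square, the pink pentagon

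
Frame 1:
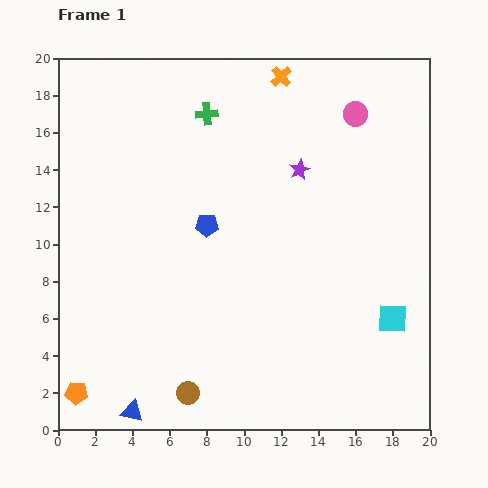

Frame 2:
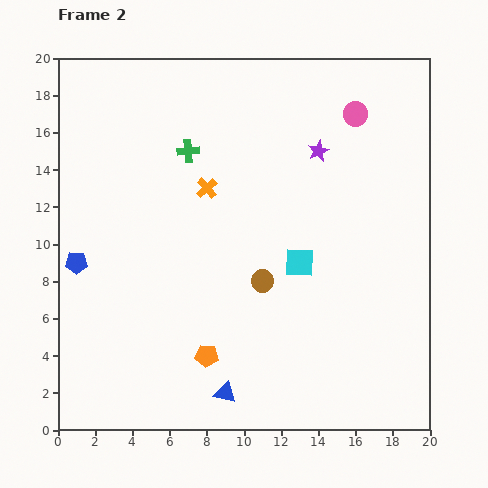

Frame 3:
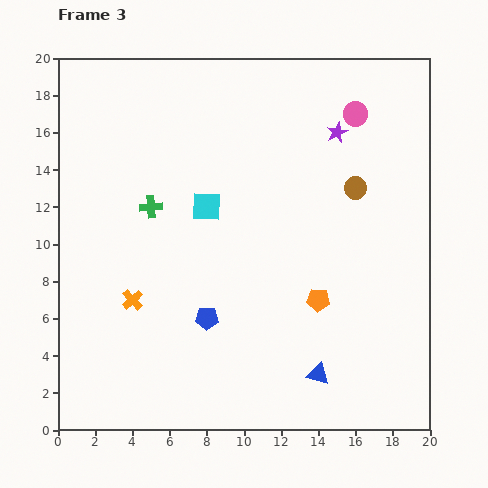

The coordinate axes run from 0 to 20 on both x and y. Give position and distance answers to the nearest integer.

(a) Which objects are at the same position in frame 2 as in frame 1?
the pink circle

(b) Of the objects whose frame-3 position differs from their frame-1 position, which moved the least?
the purple star

(moved 3)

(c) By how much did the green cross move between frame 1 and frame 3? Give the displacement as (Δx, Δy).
(-3, -5)

The green cross was at (8, 17) in frame 1 and (5, 12) in frame 3.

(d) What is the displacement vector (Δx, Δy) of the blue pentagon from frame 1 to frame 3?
(0, -5)

The blue pentagon was at (8, 11) in frame 1 and (8, 6) in frame 3.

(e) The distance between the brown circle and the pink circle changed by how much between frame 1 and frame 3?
-13

Distance in frame 1: 17. Distance in frame 3: 4.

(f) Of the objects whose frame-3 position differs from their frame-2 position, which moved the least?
the purple star

(moved 1)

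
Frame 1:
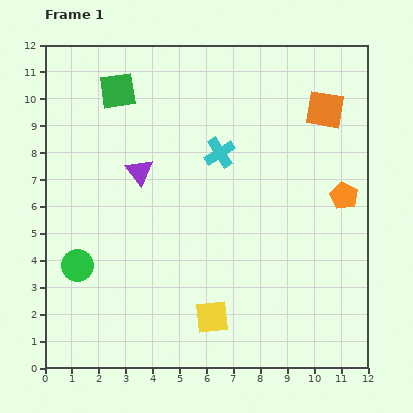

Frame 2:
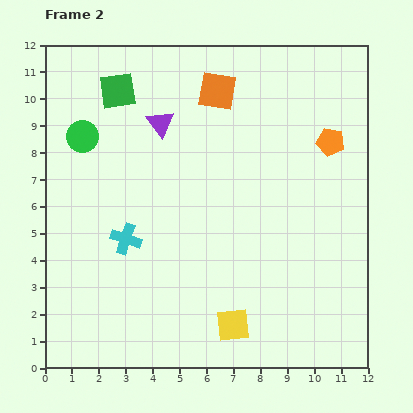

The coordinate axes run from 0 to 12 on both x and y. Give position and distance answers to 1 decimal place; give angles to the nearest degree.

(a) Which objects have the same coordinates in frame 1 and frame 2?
the green square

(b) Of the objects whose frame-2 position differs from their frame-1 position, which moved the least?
the yellow square

(moved 0.9)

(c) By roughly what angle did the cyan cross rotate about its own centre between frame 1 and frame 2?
39° counter-clockwise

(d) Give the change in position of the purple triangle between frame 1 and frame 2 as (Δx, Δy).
(0.8, 1.8)

The purple triangle was at (3.5, 7.3) in frame 1 and (4.3, 9.1) in frame 2.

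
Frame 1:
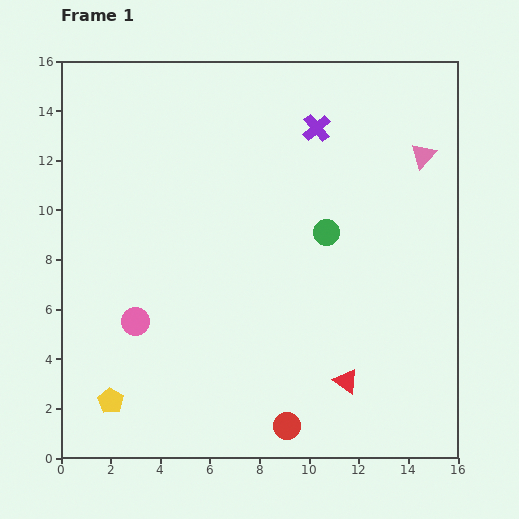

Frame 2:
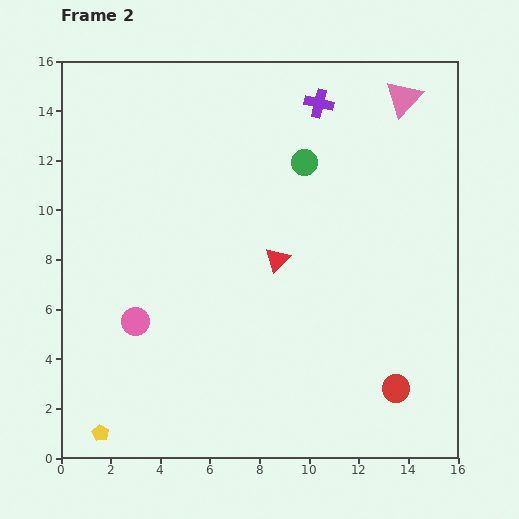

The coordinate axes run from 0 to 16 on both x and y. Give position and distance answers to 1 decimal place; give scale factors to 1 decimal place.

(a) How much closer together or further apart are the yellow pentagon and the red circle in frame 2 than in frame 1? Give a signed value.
+4.8

Distance in frame 1: 7.2. Distance in frame 2: 12.0.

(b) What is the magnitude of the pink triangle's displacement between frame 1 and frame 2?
2.4

The pink triangle moved from (14.6, 12.2) to (13.8, 14.5), a distance of √(0.8² + 2.3²) ≈ 2.4.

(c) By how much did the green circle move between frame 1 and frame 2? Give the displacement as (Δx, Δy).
(-0.9, 2.8)

The green circle was at (10.7, 9.1) in frame 1 and (9.8, 11.9) in frame 2.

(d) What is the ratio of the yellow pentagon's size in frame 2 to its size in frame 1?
0.7×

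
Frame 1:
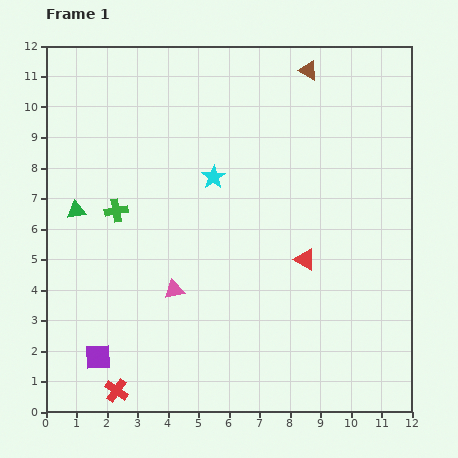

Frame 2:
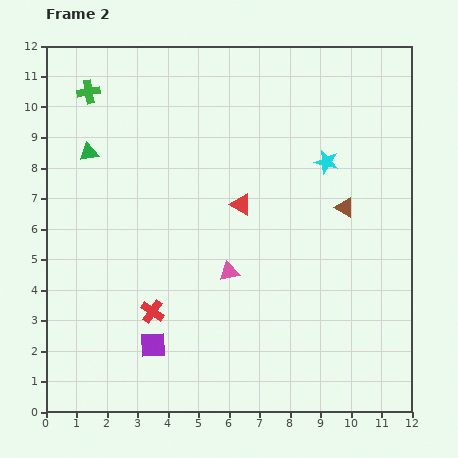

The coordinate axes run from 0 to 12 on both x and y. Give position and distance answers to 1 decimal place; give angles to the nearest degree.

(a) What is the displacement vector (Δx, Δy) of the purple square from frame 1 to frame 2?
(1.8, 0.4)

The purple square was at (1.7, 1.8) in frame 1 and (3.5, 2.2) in frame 2.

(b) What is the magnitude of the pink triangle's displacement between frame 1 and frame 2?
1.9

The pink triangle moved from (4.2, 4.0) to (6.0, 4.6), a distance of √(1.8² + 0.6²) ≈ 1.9.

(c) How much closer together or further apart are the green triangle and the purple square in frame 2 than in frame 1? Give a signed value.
+1.7

Distance in frame 1: 4.9. Distance in frame 2: 6.6.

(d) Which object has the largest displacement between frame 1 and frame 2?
the brown triangle

(moved 4.7; next 4.0)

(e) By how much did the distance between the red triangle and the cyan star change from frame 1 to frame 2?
-0.9

Distance in frame 1: 4.0. Distance in frame 2: 3.1.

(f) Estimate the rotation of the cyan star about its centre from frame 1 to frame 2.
24° counter-clockwise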